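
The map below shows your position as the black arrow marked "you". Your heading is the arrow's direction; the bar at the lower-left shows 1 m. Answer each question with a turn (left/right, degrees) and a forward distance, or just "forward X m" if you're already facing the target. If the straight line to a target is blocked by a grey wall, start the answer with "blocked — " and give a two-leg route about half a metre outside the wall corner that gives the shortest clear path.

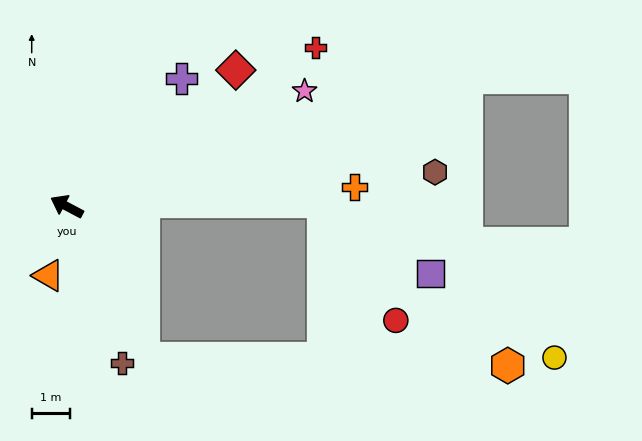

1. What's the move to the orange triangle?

turn left 103°, forward 1.9 m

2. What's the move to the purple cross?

turn right 104°, forward 4.5 m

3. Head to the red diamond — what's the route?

turn right 113°, forward 5.7 m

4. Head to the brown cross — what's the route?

turn left 137°, forward 4.4 m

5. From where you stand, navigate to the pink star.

turn right 126°, forward 7.0 m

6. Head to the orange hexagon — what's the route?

blocked — turn left 145°, forward 4.5 m, then turn left 62°, forward 9.6 m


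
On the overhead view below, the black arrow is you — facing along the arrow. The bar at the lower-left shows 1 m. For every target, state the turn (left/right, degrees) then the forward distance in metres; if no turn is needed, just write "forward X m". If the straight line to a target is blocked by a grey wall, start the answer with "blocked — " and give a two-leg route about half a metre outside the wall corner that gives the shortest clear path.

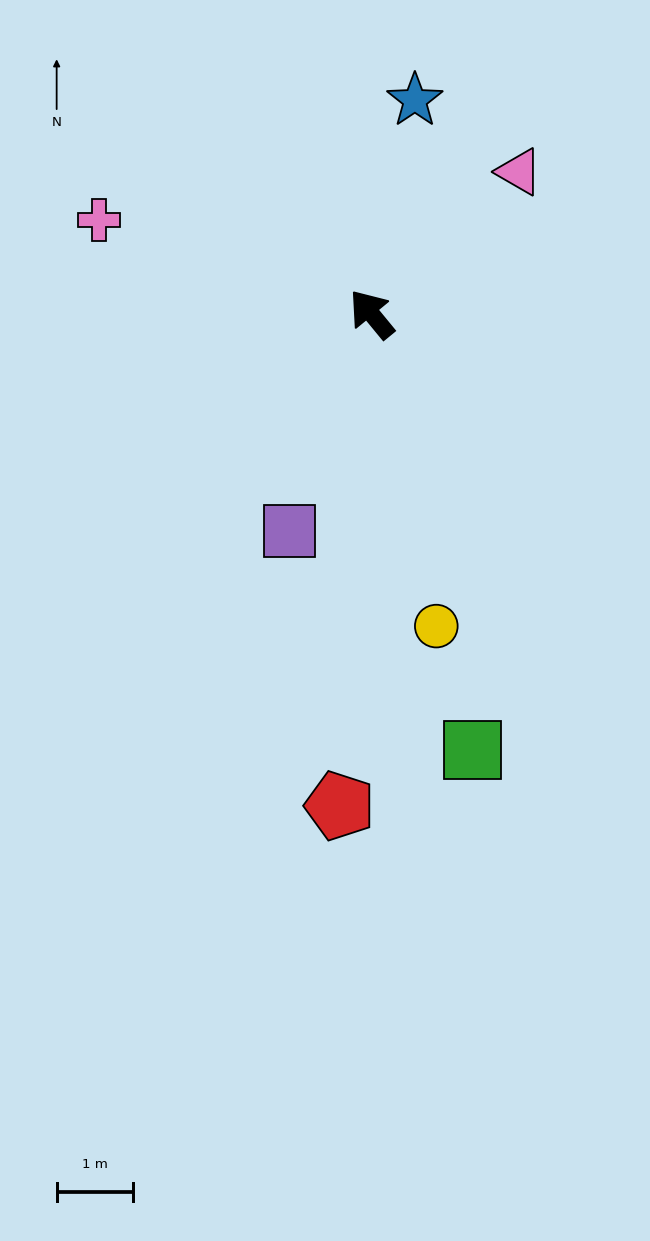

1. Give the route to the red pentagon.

turn left 137°, forward 6.4 m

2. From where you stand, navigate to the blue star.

turn right 51°, forward 2.8 m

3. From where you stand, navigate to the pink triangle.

turn right 85°, forward 2.7 m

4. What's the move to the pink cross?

turn left 32°, forward 3.8 m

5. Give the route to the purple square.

turn left 120°, forward 3.0 m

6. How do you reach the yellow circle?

turn left 152°, forward 4.2 m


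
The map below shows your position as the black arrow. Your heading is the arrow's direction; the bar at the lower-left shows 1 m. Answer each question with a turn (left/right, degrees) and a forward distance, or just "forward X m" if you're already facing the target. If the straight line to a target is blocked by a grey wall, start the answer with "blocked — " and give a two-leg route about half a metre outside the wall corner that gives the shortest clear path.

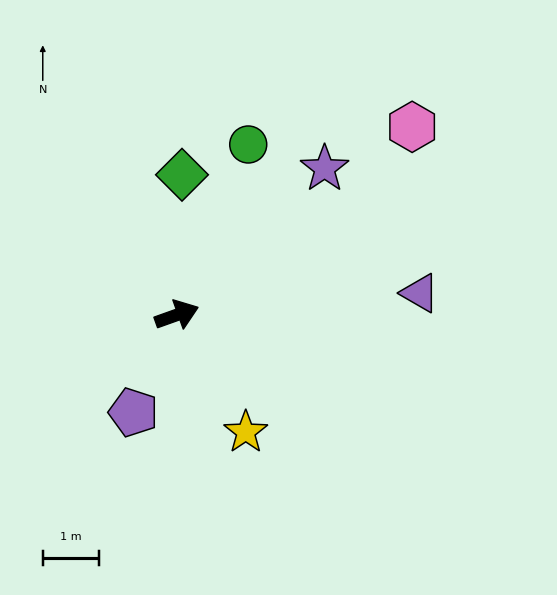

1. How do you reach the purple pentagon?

turn right 134°, forward 1.9 m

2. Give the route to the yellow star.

turn right 79°, forward 2.4 m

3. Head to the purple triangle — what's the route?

turn right 15°, forward 4.3 m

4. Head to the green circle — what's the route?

turn left 48°, forward 3.3 m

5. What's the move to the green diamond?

turn left 68°, forward 2.5 m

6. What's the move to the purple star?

turn left 25°, forward 3.7 m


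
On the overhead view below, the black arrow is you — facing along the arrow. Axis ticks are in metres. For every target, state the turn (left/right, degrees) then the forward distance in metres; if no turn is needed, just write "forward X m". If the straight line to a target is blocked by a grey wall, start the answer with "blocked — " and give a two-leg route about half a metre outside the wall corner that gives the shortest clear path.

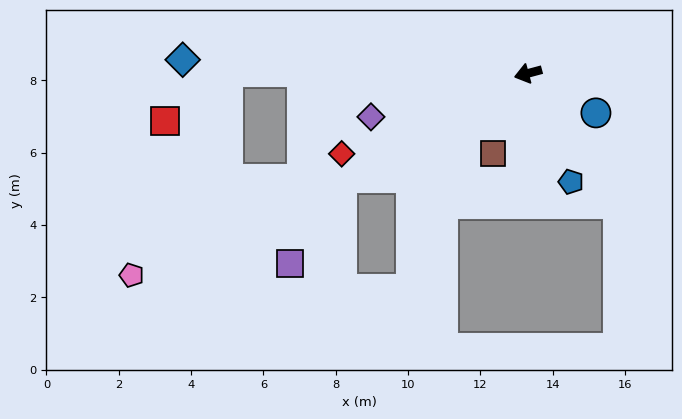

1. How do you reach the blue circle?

turn left 135°, forward 2.2 m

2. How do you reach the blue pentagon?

turn left 97°, forward 3.2 m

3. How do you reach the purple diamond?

forward 4.5 m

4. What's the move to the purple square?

blocked — turn left 14°, forward 5.9 m, then turn left 30°, forward 2.8 m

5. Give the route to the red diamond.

turn left 8°, forward 5.6 m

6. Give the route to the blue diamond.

turn right 17°, forward 9.6 m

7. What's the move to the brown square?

turn left 51°, forward 2.4 m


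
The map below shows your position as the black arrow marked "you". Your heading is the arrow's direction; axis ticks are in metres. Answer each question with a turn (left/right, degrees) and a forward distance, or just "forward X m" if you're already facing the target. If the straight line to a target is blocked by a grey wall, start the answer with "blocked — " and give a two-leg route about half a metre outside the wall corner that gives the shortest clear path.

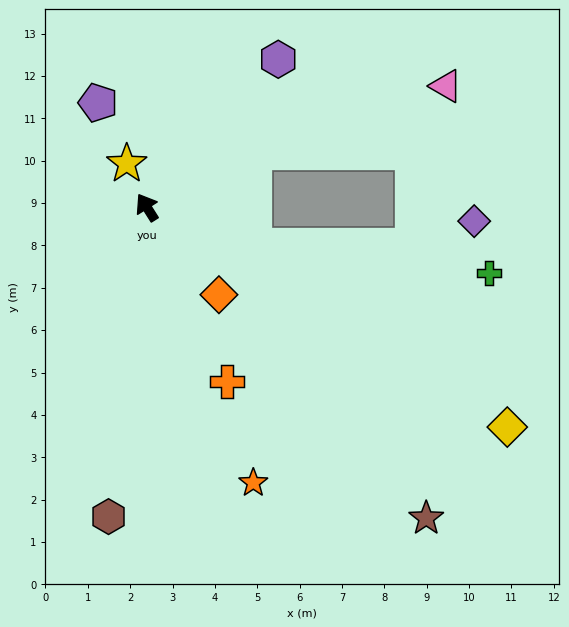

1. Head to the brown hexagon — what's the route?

turn left 141°, forward 7.4 m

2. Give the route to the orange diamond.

turn right 173°, forward 2.7 m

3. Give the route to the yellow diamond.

turn right 154°, forward 10.0 m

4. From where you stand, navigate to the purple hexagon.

turn right 74°, forward 4.7 m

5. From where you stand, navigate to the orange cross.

turn left 172°, forward 4.5 m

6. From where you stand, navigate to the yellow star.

turn right 8°, forward 1.1 m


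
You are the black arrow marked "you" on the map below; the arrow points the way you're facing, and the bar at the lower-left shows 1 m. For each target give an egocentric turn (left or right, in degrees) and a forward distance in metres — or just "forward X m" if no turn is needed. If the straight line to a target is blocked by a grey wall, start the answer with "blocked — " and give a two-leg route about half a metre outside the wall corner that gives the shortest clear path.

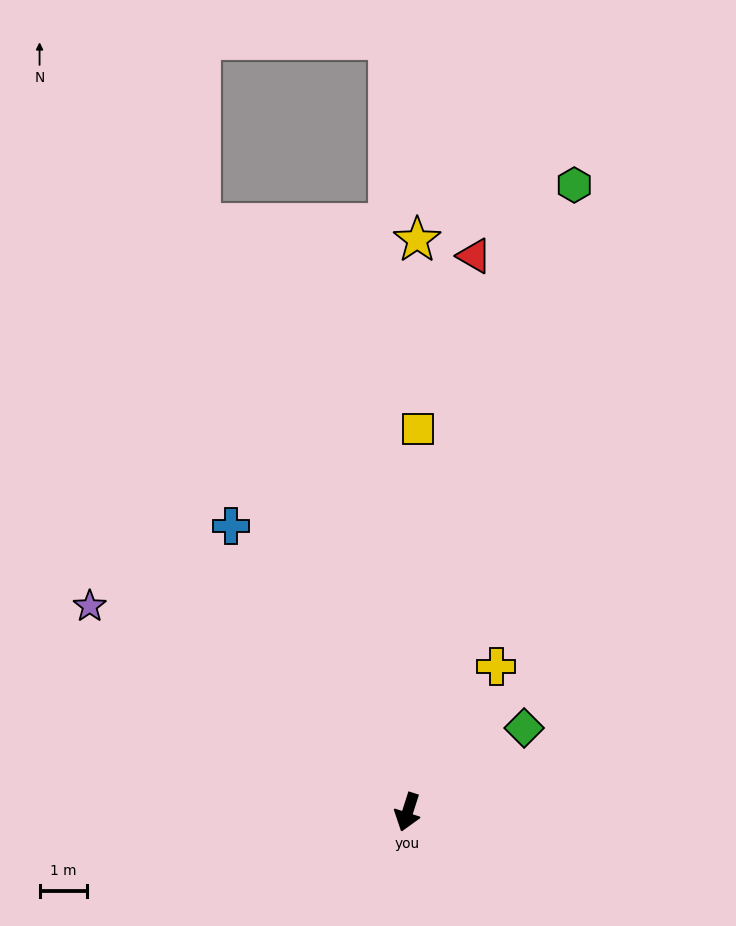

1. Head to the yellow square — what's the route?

turn right 164°, forward 8.0 m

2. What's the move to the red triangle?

turn right 169°, forward 11.8 m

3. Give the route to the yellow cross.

turn left 166°, forward 3.6 m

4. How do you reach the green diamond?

turn left 144°, forward 3.0 m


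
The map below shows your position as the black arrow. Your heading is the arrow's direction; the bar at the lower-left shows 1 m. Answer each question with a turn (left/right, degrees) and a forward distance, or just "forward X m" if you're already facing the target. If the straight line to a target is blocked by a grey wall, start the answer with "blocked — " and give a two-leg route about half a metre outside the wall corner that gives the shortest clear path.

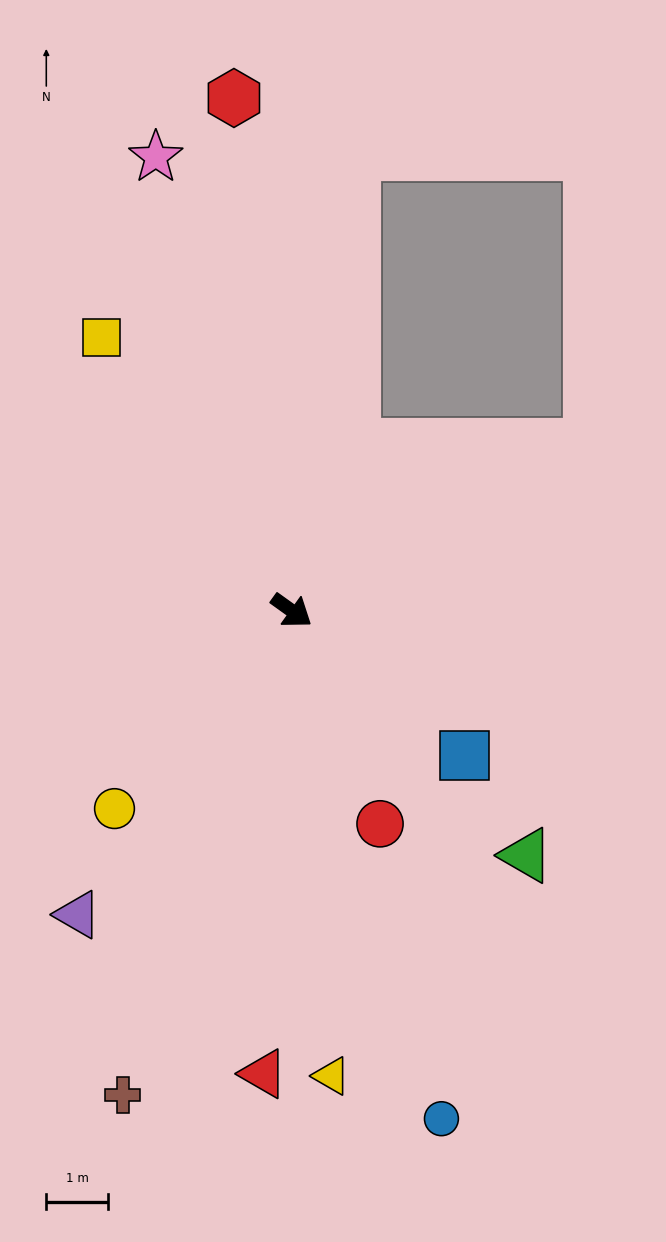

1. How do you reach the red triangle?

turn right 58°, forward 7.6 m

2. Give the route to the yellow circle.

turn right 96°, forward 4.3 m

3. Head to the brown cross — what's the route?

turn right 74°, forward 8.4 m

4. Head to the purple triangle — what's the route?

turn right 90°, forward 6.1 m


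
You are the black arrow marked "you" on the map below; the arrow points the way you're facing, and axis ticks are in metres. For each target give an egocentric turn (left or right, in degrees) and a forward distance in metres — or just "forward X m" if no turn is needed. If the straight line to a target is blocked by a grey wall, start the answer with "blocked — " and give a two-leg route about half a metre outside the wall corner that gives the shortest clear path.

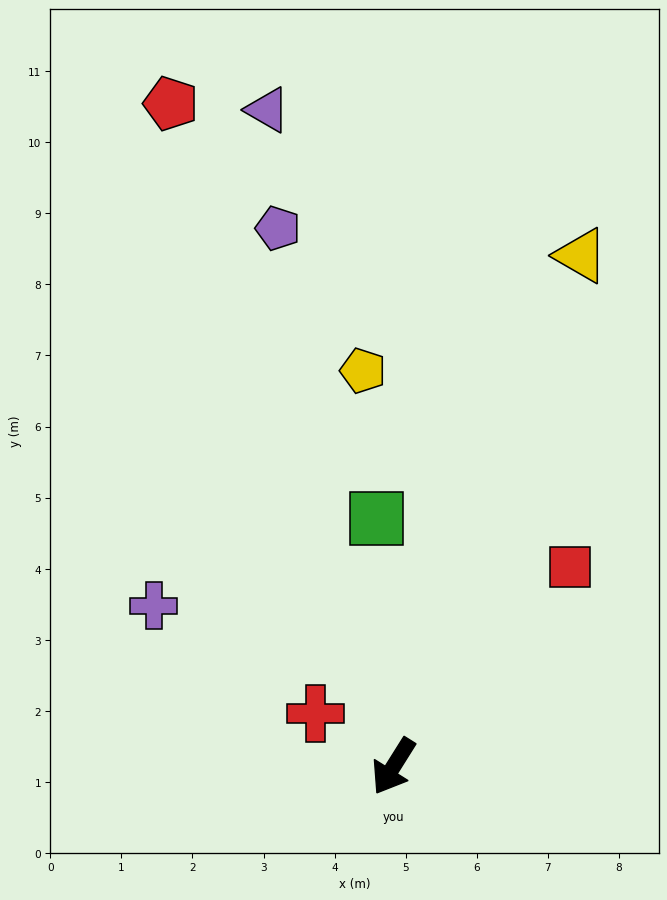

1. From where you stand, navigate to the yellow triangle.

turn right 168°, forward 7.7 m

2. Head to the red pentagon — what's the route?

turn right 129°, forward 9.8 m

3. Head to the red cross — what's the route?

turn right 92°, forward 1.3 m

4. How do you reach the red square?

turn left 171°, forward 3.7 m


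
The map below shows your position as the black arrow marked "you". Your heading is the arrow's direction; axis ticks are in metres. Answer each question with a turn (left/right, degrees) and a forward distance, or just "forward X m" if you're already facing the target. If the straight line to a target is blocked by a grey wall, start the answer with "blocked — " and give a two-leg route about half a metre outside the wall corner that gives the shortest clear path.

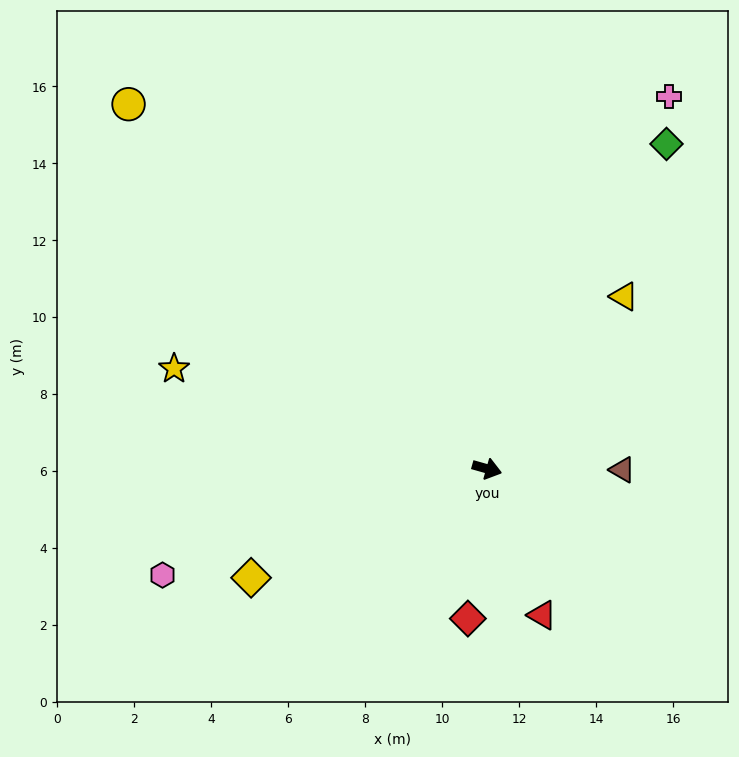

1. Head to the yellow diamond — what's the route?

turn right 139°, forward 6.8 m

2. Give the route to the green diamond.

turn left 77°, forward 9.6 m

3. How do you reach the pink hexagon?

turn right 146°, forward 8.9 m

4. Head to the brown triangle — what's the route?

turn left 15°, forward 3.5 m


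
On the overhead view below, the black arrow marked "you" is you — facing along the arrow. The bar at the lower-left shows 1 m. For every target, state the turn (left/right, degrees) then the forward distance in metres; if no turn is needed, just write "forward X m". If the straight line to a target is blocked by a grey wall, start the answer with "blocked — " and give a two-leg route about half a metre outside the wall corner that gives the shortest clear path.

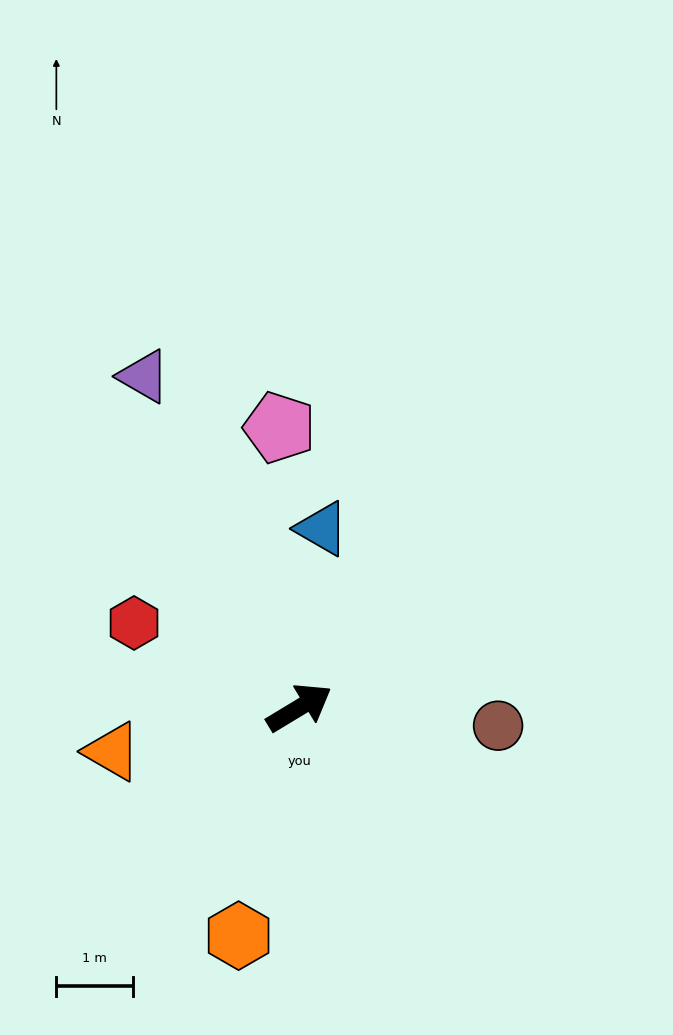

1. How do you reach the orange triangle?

turn left 162°, forward 2.5 m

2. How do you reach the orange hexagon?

turn right 136°, forward 3.1 m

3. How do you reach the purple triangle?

turn left 84°, forward 4.8 m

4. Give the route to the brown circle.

turn right 36°, forward 2.6 m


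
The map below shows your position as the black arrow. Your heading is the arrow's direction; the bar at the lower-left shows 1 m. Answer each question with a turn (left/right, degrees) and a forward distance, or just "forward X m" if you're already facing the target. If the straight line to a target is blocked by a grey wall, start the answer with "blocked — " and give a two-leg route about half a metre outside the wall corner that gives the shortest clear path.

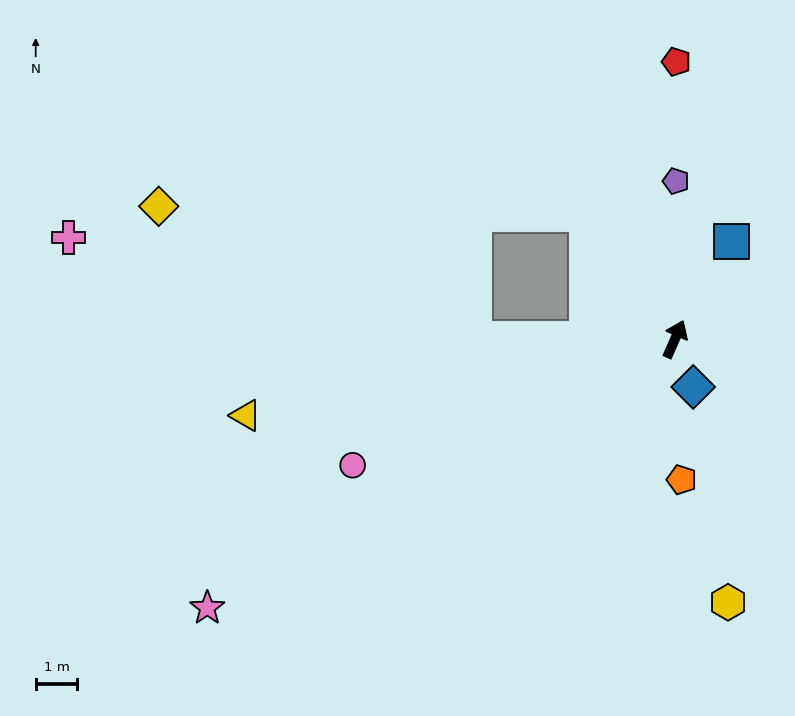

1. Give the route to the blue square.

turn right 6°, forward 2.7 m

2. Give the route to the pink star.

turn left 144°, forward 12.9 m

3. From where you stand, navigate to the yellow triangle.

turn left 124°, forward 10.5 m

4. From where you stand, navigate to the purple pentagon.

turn left 23°, forward 3.8 m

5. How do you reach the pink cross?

blocked — turn left 114°, forward 4.8 m, then turn right 14°, forward 10.0 m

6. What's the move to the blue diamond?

turn right 136°, forward 1.2 m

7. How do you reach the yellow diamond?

blocked — turn left 114°, forward 4.8 m, then turn right 23°, forward 8.2 m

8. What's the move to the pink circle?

turn left 135°, forward 8.3 m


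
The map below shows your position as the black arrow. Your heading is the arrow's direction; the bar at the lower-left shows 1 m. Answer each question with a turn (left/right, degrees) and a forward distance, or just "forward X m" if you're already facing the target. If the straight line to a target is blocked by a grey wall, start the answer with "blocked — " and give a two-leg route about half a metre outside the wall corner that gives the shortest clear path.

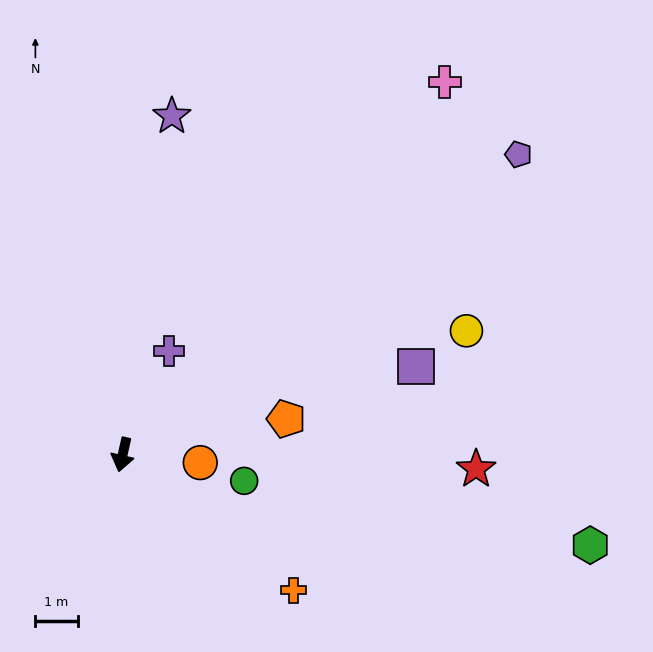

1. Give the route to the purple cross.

turn left 168°, forward 2.7 m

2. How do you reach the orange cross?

turn left 64°, forward 5.2 m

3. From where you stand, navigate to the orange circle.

turn left 97°, forward 1.8 m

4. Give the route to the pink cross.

turn left 152°, forward 11.7 m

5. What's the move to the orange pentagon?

turn left 115°, forward 4.0 m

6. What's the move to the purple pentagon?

turn left 140°, forward 11.8 m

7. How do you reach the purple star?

turn right 176°, forward 8.1 m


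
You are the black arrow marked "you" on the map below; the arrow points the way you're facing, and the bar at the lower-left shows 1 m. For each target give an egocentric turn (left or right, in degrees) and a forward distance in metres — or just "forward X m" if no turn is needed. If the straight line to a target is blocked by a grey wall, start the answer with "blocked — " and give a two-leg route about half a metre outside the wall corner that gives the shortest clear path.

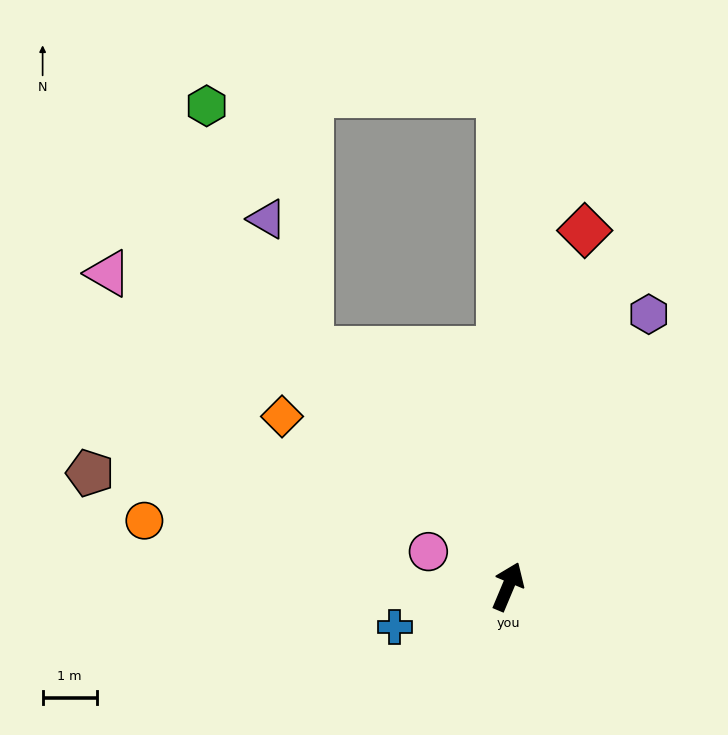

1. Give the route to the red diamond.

turn left 11°, forward 6.7 m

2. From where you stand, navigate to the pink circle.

turn left 89°, forward 1.6 m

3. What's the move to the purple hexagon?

turn right 5°, forward 5.7 m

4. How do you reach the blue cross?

turn left 133°, forward 2.2 m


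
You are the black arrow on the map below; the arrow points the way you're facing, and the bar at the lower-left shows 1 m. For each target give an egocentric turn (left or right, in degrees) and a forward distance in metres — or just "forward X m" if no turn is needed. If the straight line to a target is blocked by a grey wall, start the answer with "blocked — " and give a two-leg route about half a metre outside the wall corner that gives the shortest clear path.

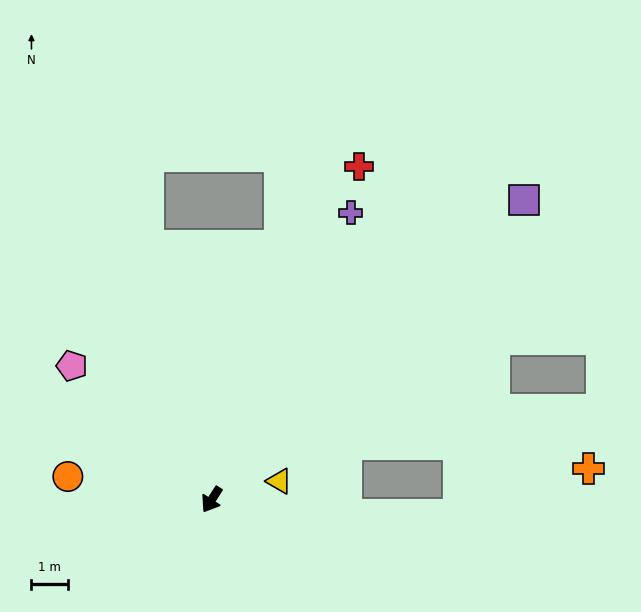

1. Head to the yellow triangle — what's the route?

turn left 138°, forward 1.9 m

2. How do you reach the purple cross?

turn right 173°, forward 8.7 m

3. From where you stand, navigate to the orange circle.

turn right 66°, forward 4.0 m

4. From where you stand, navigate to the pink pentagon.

turn right 101°, forward 5.3 m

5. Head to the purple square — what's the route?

turn left 167°, forward 11.9 m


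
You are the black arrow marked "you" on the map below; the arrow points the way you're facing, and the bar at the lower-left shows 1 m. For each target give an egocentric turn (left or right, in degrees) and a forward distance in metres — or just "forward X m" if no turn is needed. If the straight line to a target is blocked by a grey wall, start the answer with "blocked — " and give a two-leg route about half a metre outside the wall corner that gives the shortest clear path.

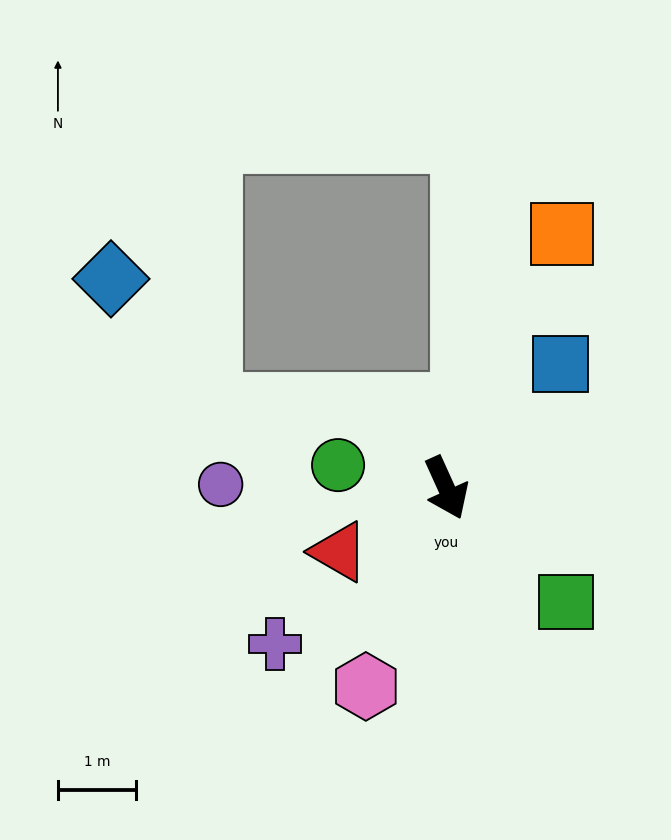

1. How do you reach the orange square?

turn left 131°, forward 3.6 m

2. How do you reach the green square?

turn left 22°, forward 2.1 m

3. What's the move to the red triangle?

turn right 84°, forward 1.6 m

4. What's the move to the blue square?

turn left 113°, forward 2.2 m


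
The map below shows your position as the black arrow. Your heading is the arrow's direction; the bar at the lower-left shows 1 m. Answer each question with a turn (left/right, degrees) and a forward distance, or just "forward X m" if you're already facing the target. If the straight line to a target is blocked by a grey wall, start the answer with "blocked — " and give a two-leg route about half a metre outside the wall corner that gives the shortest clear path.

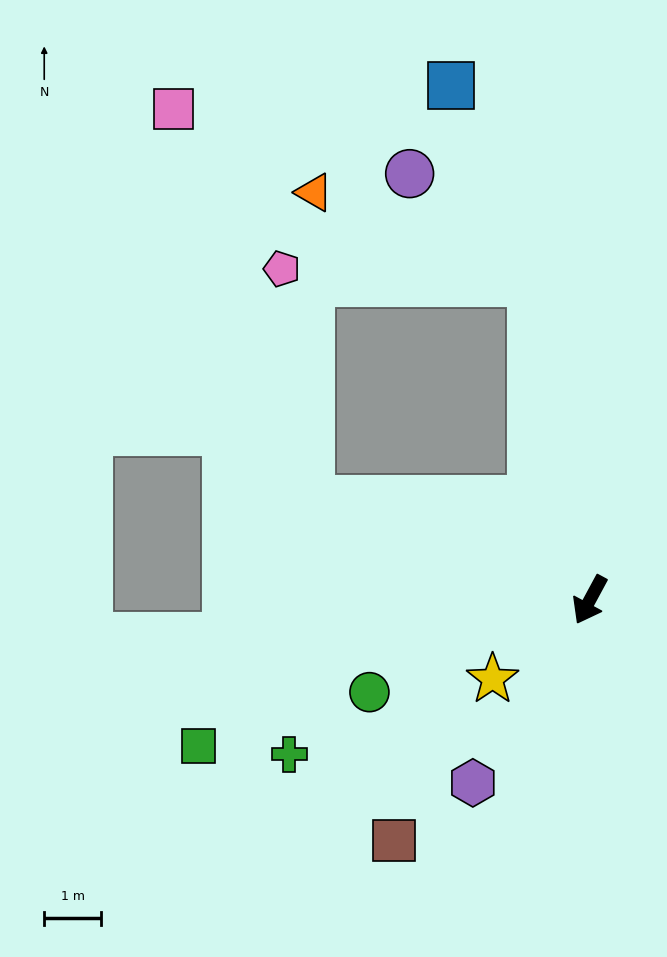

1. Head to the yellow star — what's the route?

turn right 23°, forward 2.2 m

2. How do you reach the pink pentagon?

blocked — turn right 81°, forward 5.2 m, then turn right 64°, forward 4.1 m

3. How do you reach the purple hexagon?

turn right 4°, forward 3.8 m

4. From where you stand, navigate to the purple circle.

blocked — turn right 141°, forward 5.7 m, then turn left 38°, forward 2.9 m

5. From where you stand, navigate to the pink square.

blocked — turn right 81°, forward 5.2 m, then turn right 51°, forward 7.3 m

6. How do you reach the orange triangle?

blocked — turn right 141°, forward 5.7 m, then turn left 57°, forward 4.1 m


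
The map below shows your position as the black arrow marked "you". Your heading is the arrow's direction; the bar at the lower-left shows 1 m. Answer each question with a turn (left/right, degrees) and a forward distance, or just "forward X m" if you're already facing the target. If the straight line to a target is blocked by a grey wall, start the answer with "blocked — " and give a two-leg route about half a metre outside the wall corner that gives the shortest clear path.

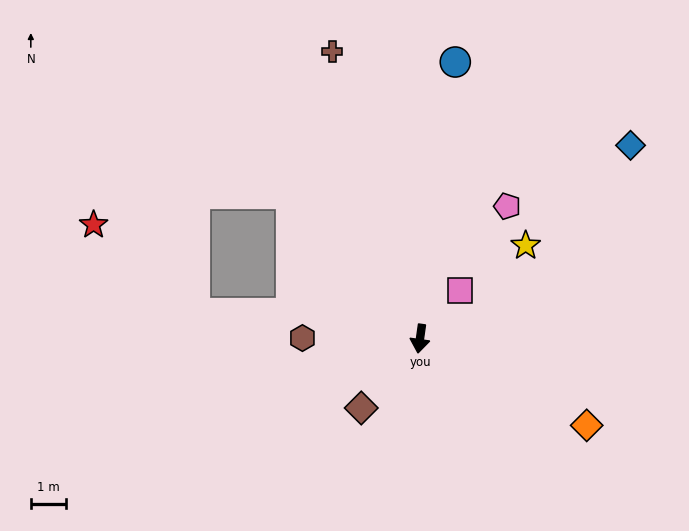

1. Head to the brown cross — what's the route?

turn right 155°, forward 8.4 m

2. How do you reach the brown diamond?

turn right 32°, forward 2.5 m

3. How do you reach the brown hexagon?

turn right 82°, forward 3.3 m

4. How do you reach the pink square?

turn left 148°, forward 1.8 m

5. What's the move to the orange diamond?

turn left 71°, forward 5.3 m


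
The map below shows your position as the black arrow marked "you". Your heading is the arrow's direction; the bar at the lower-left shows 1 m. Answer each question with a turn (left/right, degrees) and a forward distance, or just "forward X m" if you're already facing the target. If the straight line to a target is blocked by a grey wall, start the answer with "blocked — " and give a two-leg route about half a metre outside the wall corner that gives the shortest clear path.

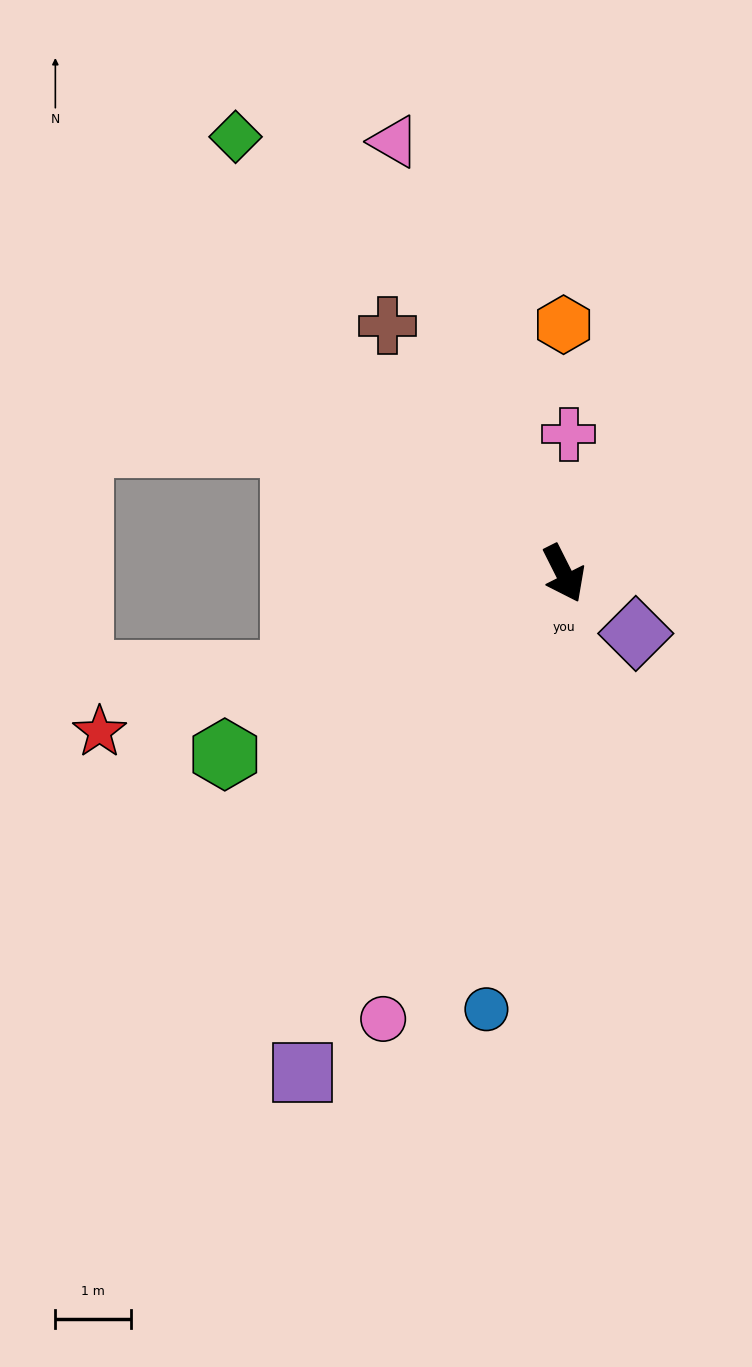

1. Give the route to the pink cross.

turn left 151°, forward 1.8 m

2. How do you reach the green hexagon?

turn right 89°, forward 5.1 m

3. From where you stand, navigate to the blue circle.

turn right 37°, forward 5.8 m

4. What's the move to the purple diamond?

turn left 23°, forward 1.2 m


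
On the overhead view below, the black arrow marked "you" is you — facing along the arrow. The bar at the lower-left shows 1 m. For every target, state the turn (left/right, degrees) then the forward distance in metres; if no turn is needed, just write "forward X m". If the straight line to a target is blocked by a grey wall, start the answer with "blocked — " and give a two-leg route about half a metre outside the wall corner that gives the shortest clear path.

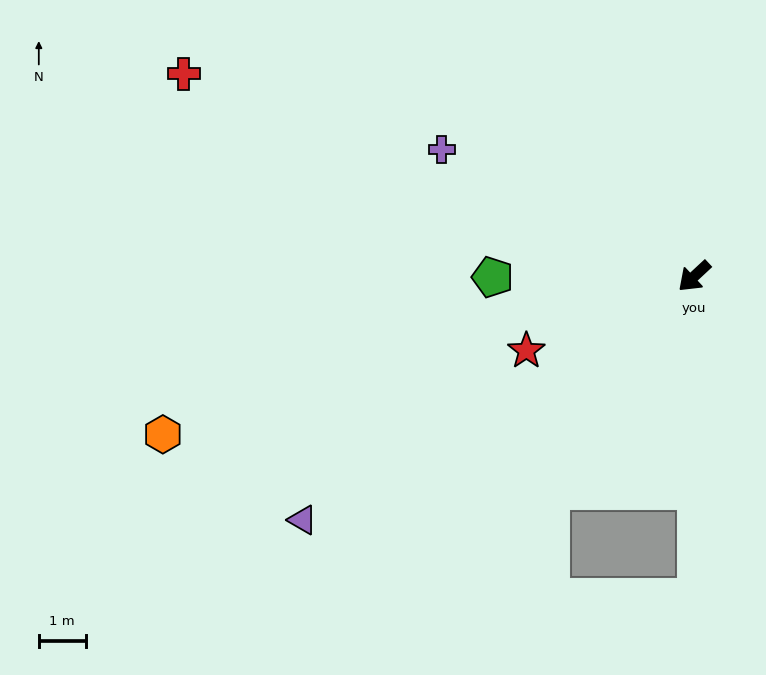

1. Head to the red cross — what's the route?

turn right 65°, forward 11.7 m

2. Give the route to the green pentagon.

turn right 43°, forward 4.3 m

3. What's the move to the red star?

turn right 19°, forward 3.9 m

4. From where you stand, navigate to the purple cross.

turn right 70°, forward 6.0 m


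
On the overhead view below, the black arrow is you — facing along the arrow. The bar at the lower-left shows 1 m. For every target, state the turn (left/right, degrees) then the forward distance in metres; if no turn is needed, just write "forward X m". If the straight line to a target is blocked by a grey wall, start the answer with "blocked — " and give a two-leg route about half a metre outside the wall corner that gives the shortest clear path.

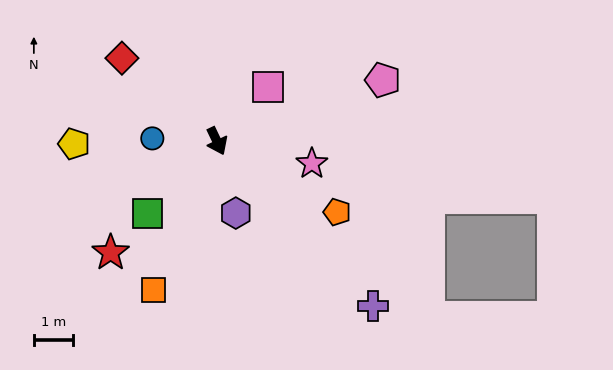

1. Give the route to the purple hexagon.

turn right 11°, forward 1.9 m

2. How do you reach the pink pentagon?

turn left 85°, forward 4.5 m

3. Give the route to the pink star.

turn left 51°, forward 2.5 m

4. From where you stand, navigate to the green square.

turn right 69°, forward 2.6 m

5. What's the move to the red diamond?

turn right 157°, forward 3.2 m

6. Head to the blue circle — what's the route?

turn right 118°, forward 1.7 m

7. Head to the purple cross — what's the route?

turn left 18°, forward 5.8 m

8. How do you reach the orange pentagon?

turn left 34°, forward 3.6 m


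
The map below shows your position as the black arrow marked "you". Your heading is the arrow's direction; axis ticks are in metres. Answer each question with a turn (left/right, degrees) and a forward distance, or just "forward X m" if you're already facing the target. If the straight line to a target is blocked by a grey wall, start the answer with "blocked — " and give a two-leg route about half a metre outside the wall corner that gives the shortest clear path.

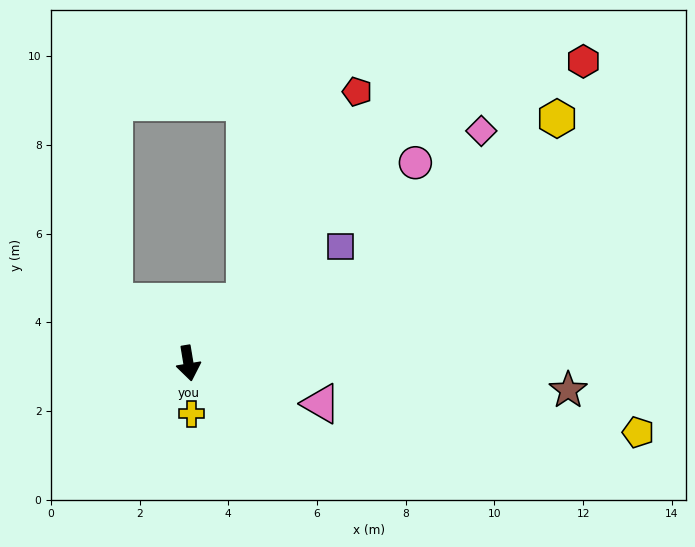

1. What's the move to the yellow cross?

turn right 6°, forward 1.1 m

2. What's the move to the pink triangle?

turn left 64°, forward 3.1 m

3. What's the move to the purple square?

turn left 118°, forward 4.3 m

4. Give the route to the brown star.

turn left 77°, forward 8.6 m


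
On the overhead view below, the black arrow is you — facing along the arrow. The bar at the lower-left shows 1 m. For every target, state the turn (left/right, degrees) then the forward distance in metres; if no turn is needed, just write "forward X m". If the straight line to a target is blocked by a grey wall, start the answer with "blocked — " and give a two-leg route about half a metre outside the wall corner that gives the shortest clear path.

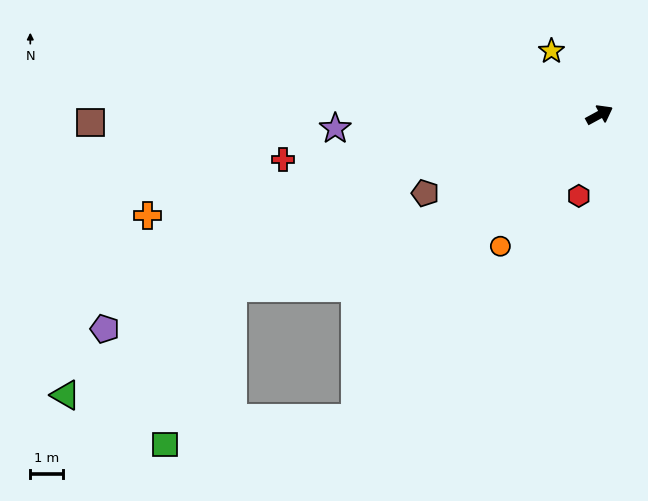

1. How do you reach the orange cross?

turn left 164°, forward 14.0 m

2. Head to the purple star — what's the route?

turn left 154°, forward 8.0 m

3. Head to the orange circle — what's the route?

turn right 156°, forward 5.0 m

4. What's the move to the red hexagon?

turn right 133°, forward 2.5 m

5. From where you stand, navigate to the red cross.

turn left 160°, forward 9.6 m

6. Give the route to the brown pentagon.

turn left 176°, forward 5.8 m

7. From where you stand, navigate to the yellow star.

turn left 98°, forward 2.4 m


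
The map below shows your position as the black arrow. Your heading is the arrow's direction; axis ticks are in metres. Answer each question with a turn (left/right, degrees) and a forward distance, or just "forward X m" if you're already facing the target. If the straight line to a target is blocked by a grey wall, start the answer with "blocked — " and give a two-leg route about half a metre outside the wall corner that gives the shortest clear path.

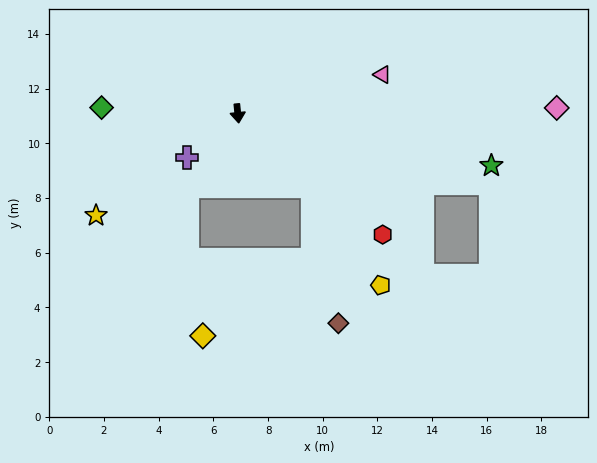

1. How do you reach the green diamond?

turn right 98°, forward 5.0 m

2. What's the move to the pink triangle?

turn left 99°, forward 5.5 m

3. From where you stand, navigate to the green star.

turn left 73°, forward 9.5 m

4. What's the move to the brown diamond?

blocked — turn left 40°, forward 3.8 m, then turn right 35°, forward 5.1 m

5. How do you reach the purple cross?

turn right 55°, forward 2.5 m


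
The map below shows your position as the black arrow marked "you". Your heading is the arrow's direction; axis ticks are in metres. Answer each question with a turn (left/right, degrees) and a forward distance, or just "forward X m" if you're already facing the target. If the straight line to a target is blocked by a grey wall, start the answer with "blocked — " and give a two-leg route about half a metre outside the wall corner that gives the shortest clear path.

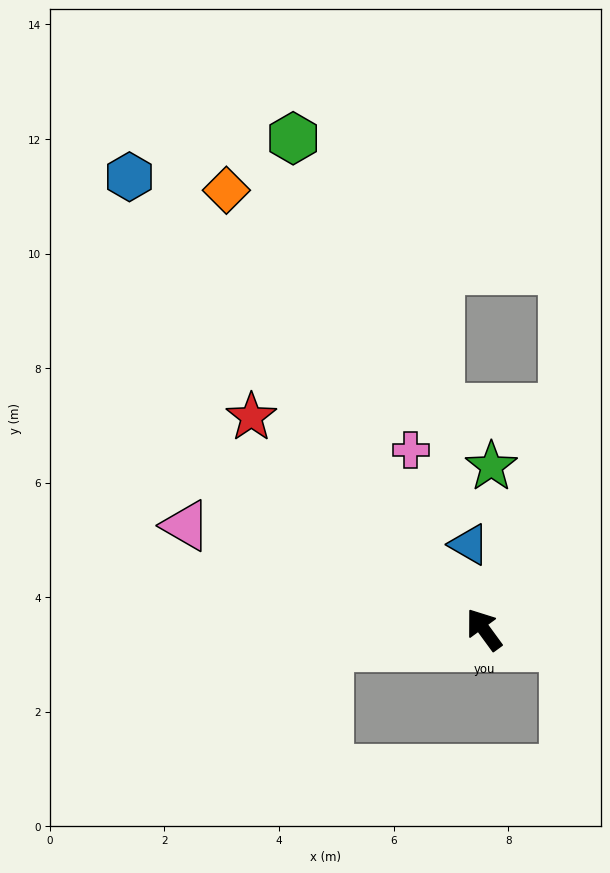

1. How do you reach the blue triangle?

turn right 26°, forward 1.5 m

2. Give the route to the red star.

turn left 11°, forward 5.5 m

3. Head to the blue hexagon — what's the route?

forward 10.0 m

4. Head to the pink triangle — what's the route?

turn left 35°, forward 5.5 m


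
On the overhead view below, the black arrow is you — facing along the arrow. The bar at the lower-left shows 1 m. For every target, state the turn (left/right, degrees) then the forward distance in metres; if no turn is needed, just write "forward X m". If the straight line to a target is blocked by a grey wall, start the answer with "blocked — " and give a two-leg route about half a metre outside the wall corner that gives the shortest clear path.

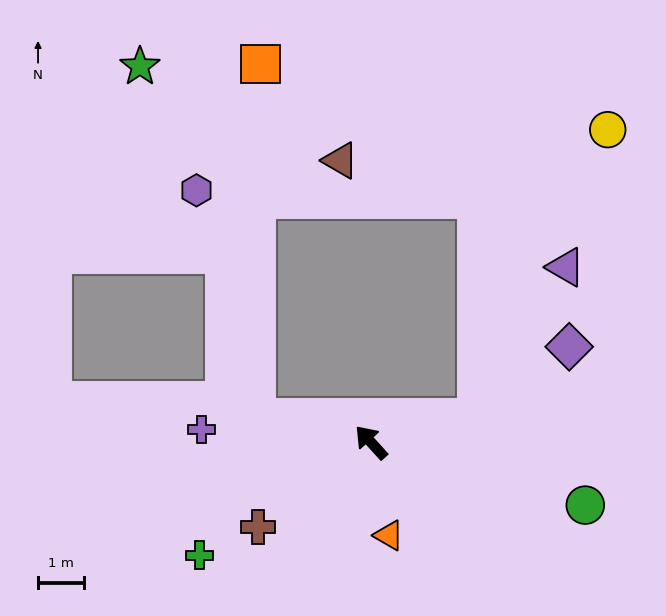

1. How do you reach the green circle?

turn right 149°, forward 4.9 m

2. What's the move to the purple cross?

turn left 44°, forward 3.7 m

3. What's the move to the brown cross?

turn left 85°, forward 3.1 m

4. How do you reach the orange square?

blocked — turn left 35°, forward 2.6 m, then turn right 78°, forward 7.8 m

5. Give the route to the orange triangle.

turn left 149°, forward 2.1 m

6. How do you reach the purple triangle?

blocked — turn right 119°, forward 2.4 m, then turn left 46°, forward 3.8 m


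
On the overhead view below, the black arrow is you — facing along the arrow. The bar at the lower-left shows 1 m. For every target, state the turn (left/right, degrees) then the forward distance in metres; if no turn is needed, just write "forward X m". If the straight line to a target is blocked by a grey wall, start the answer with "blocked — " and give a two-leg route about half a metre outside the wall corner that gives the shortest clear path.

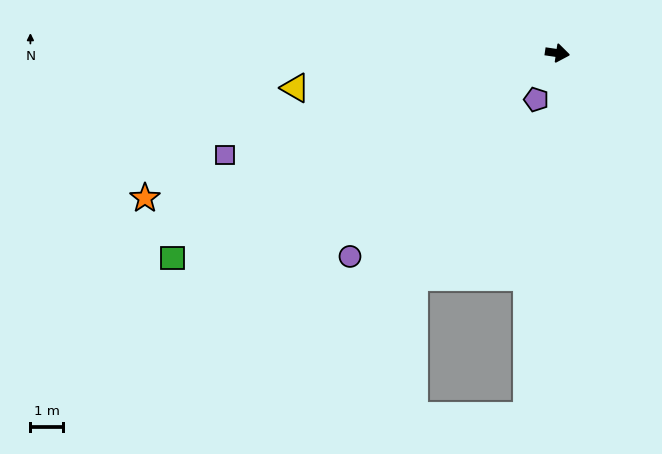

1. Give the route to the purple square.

turn right 155°, forward 10.6 m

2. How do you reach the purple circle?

turn right 127°, forward 8.9 m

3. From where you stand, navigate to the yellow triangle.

turn right 164°, forward 8.1 m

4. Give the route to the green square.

turn right 144°, forward 13.3 m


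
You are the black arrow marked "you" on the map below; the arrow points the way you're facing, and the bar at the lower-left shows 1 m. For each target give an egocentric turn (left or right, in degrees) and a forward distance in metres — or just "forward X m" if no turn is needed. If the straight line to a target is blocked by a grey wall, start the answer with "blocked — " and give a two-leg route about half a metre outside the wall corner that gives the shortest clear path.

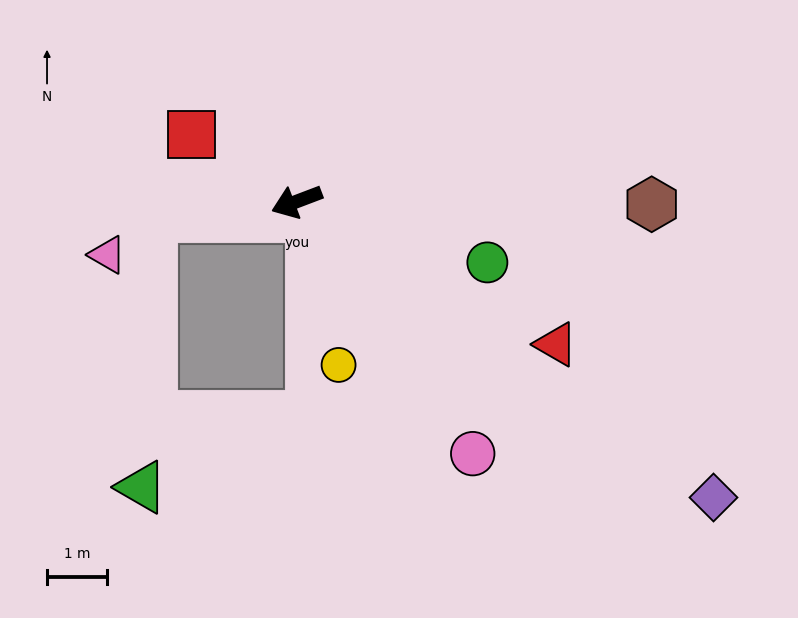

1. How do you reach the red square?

turn right 53°, forward 2.1 m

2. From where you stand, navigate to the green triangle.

blocked — turn right 15°, forward 2.4 m, then turn left 82°, forward 4.5 m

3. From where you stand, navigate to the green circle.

turn left 141°, forward 3.3 m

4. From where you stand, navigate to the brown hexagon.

turn left 159°, forward 5.9 m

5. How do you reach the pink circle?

turn left 104°, forward 5.1 m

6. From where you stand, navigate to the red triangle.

turn left 130°, forward 4.9 m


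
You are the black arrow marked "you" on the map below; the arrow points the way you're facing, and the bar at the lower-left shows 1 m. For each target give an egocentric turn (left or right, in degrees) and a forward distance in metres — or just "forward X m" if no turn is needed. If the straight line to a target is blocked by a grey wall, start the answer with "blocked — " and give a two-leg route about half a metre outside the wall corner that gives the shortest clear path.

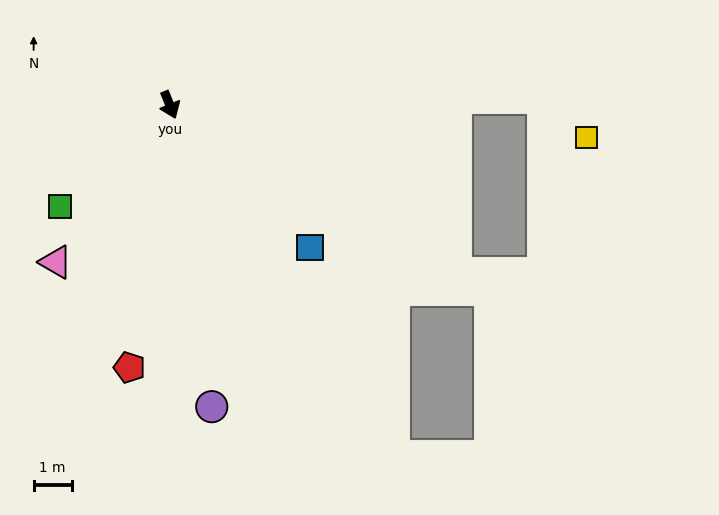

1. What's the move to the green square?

turn right 69°, forward 4.0 m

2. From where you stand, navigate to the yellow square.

blocked — turn left 69°, forward 9.9 m, then turn right 44°, forward 1.5 m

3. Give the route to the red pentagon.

turn right 31°, forward 7.0 m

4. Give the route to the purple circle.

turn right 14°, forward 8.0 m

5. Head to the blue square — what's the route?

turn left 22°, forward 5.3 m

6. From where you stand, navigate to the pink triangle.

turn right 58°, forward 5.1 m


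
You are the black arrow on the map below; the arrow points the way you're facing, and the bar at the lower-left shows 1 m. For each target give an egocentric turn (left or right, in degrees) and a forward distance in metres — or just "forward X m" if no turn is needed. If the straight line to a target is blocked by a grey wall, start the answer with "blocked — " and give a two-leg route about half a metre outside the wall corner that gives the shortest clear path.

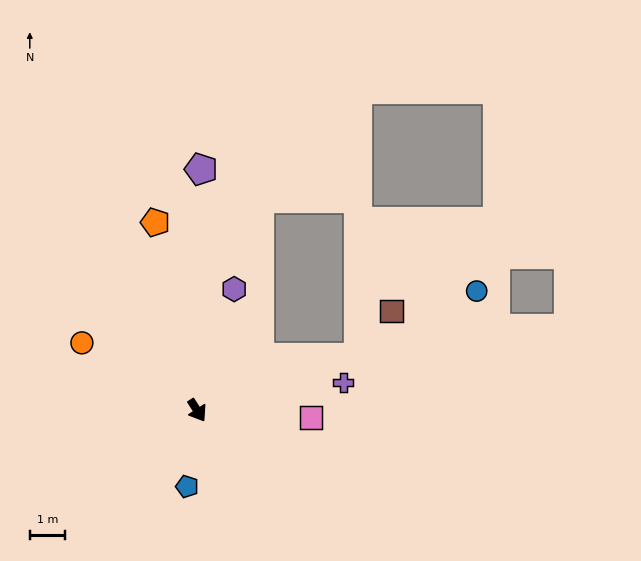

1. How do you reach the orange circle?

turn right 153°, forward 3.8 m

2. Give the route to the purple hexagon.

turn left 130°, forward 3.6 m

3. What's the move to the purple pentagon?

turn left 146°, forward 6.9 m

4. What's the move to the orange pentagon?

turn left 160°, forward 5.5 m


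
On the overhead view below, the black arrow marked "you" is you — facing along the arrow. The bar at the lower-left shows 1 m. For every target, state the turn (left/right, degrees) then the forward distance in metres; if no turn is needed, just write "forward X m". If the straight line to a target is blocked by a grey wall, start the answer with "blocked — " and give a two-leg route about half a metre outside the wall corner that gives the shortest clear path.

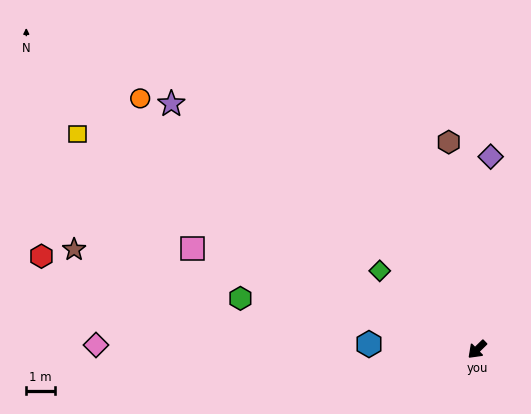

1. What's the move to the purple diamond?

turn right 138°, forward 6.8 m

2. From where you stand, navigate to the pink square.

turn right 64°, forward 10.7 m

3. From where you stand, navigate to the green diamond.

turn right 83°, forward 4.4 m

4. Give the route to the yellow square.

turn right 73°, forward 16.0 m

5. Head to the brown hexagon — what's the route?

turn right 127°, forward 7.4 m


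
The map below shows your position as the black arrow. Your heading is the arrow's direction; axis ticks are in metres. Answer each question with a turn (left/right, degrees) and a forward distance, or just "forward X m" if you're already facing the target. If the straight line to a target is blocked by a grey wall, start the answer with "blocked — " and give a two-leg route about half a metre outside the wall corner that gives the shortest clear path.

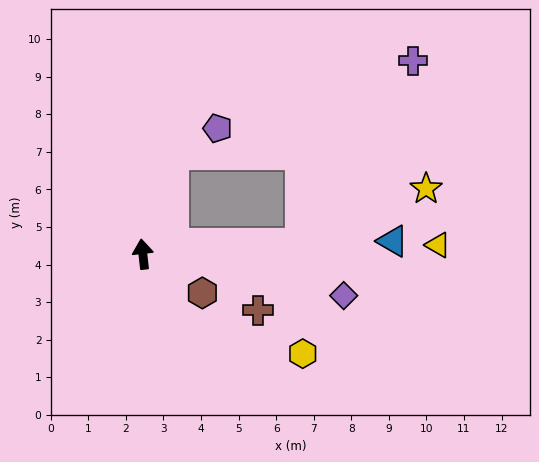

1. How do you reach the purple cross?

blocked — turn right 93°, forward 4.2 m, then turn left 55°, forward 5.7 m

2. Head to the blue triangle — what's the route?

turn right 93°, forward 6.7 m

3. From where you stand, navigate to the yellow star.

blocked — turn right 93°, forward 4.2 m, then turn left 20°, forward 3.7 m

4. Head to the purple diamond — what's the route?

turn right 108°, forward 5.5 m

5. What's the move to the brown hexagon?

turn right 130°, forward 1.9 m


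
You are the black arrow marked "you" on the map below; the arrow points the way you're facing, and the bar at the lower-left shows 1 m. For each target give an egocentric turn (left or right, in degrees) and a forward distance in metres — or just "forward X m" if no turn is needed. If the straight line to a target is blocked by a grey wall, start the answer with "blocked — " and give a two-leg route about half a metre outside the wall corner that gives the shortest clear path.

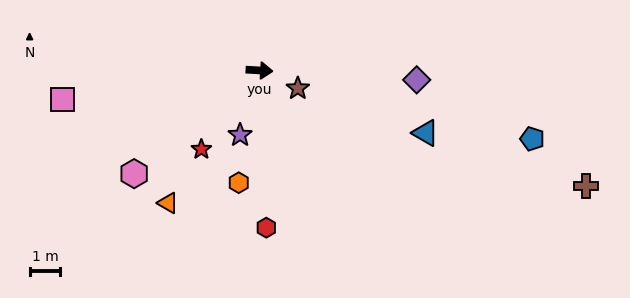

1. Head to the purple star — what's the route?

turn right 103°, forward 2.2 m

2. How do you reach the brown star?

turn right 22°, forward 1.4 m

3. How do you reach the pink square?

turn right 168°, forward 6.5 m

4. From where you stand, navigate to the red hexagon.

turn right 84°, forward 5.1 m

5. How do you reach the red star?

turn right 123°, forward 3.2 m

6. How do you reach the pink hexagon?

turn right 137°, forward 5.3 m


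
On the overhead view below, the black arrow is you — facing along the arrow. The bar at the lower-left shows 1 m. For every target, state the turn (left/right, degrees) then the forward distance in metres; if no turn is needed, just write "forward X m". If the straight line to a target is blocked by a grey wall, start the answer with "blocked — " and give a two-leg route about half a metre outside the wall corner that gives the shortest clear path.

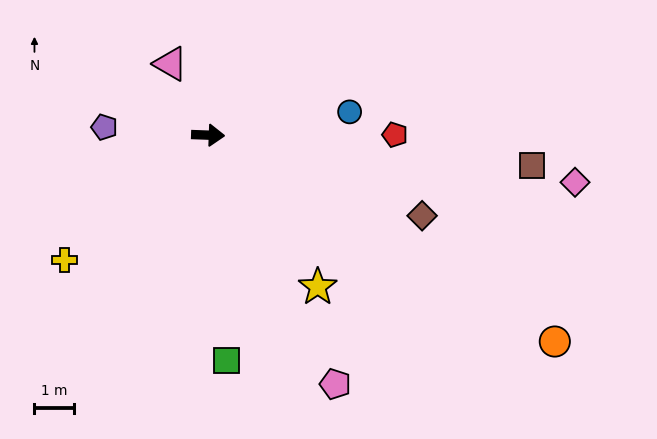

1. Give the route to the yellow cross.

turn right 137°, forward 4.8 m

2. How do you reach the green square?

turn right 83°, forward 5.8 m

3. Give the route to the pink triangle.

turn left 120°, forward 2.1 m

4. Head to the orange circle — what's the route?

turn right 29°, forward 10.3 m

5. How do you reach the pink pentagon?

turn right 61°, forward 7.1 m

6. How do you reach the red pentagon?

turn left 2°, forward 4.8 m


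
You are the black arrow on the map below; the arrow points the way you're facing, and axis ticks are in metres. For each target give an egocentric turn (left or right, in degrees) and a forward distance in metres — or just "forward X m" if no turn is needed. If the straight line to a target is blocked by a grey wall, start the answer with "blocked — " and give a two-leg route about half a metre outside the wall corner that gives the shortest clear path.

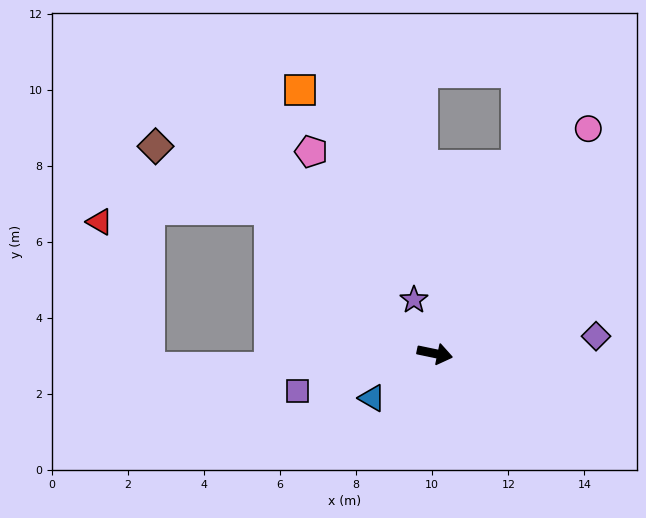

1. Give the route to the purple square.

turn right 153°, forward 3.7 m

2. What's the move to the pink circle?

turn left 67°, forward 7.2 m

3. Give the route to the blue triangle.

turn right 133°, forward 2.0 m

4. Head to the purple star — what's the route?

turn left 123°, forward 1.5 m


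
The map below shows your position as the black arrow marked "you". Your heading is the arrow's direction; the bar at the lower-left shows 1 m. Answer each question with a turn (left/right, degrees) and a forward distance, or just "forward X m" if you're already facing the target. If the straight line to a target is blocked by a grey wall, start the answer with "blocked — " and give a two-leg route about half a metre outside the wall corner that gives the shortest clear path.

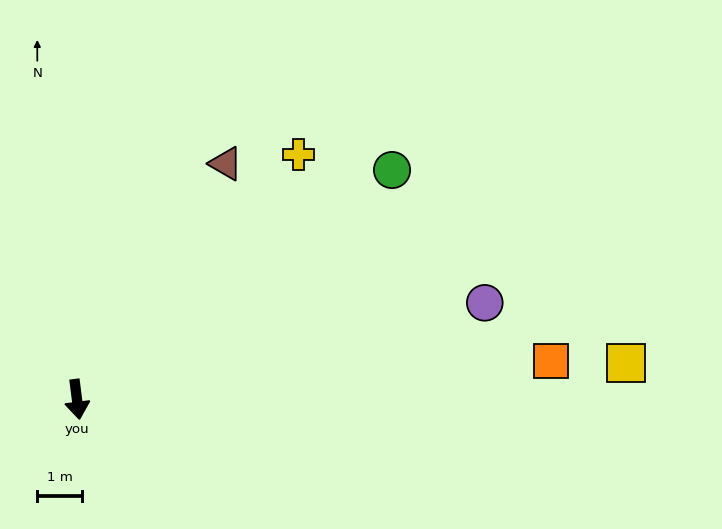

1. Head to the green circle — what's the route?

turn left 119°, forward 8.8 m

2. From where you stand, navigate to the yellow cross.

turn left 131°, forward 7.5 m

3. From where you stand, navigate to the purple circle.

turn left 96°, forward 9.5 m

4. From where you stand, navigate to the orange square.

turn left 87°, forward 10.7 m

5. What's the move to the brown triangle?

turn left 141°, forward 6.3 m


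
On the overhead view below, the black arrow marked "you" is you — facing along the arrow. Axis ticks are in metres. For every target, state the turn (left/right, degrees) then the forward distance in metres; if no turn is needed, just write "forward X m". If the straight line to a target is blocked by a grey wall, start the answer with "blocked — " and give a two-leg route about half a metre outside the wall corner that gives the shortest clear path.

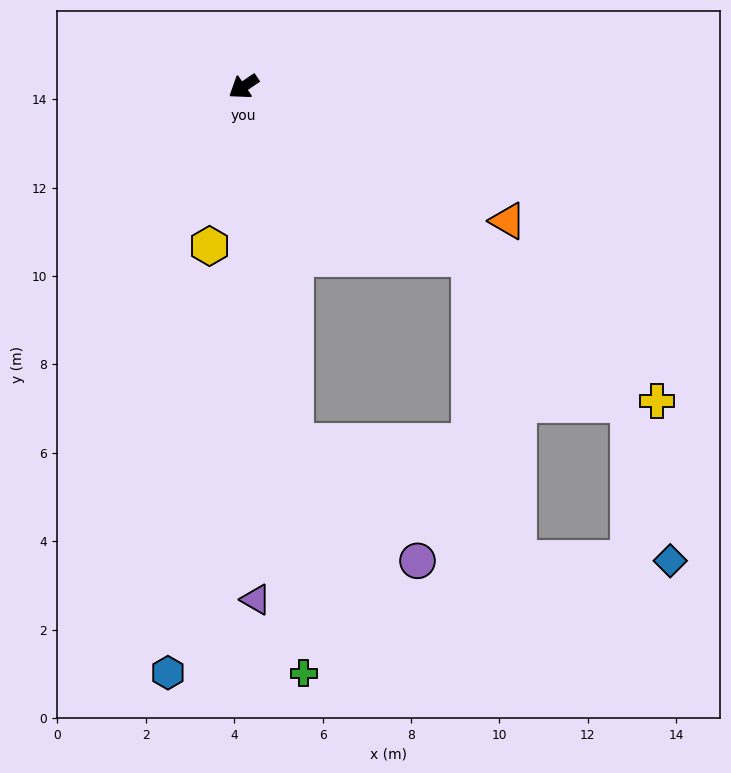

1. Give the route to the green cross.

turn left 62°, forward 13.3 m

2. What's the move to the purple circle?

blocked — turn left 64°, forward 8.1 m, then turn left 38°, forward 3.9 m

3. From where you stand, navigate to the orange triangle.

turn left 119°, forward 6.7 m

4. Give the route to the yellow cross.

turn left 109°, forward 11.8 m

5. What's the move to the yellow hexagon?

turn left 44°, forward 3.7 m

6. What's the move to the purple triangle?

turn left 57°, forward 11.6 m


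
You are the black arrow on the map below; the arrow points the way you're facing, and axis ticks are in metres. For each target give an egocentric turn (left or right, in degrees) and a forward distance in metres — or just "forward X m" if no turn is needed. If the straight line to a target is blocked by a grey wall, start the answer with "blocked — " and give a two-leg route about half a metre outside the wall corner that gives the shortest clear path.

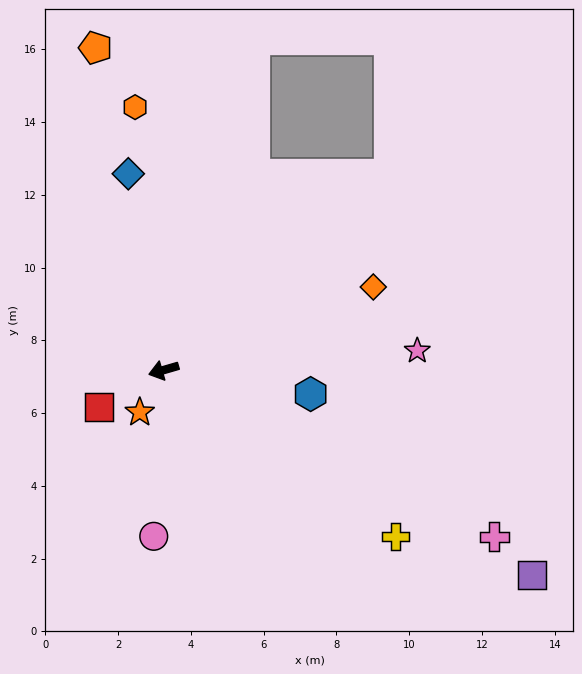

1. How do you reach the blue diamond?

turn right 96°, forward 5.5 m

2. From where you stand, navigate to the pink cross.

turn left 137°, forward 10.2 m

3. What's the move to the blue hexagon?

turn left 155°, forward 4.1 m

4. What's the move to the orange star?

turn left 44°, forward 1.3 m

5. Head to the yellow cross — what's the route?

turn left 128°, forward 7.8 m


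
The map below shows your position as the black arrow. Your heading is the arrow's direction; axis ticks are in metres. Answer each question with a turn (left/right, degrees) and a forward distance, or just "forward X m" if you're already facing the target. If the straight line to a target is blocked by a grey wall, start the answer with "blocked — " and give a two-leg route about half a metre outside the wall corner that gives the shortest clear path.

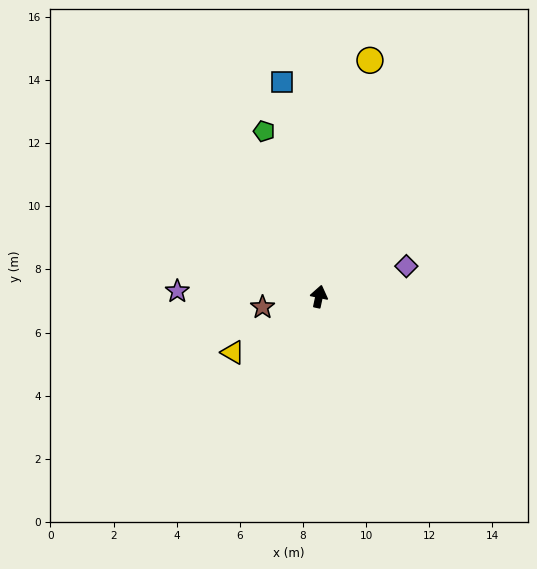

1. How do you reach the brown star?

turn left 113°, forward 1.8 m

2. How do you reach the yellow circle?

forward 7.7 m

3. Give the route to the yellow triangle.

turn left 135°, forward 3.3 m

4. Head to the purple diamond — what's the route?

turn right 59°, forward 2.9 m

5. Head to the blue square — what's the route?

turn left 22°, forward 6.9 m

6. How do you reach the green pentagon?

turn left 30°, forward 5.5 m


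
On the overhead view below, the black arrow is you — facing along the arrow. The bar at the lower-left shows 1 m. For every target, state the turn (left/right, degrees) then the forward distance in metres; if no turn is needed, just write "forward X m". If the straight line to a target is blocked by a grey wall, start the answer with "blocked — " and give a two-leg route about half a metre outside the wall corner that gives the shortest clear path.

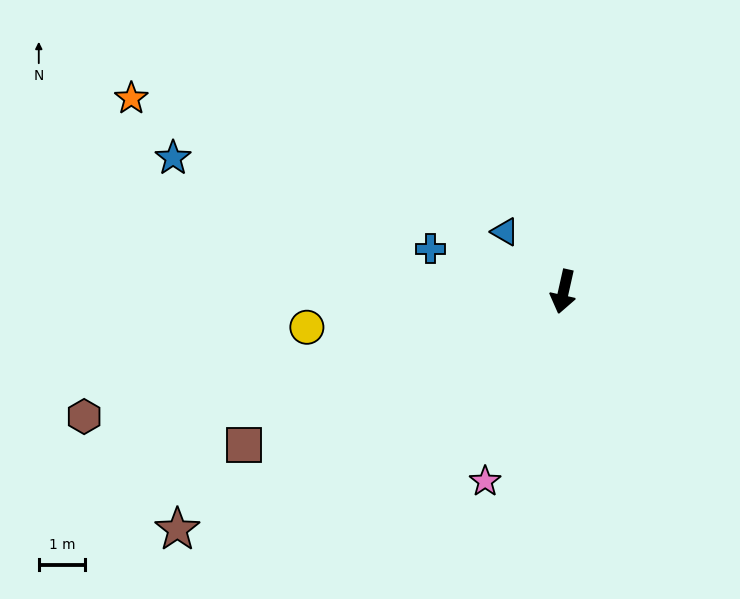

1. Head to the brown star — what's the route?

turn right 46°, forward 9.8 m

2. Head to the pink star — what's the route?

turn right 10°, forward 4.4 m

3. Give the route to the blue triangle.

turn right 123°, forward 1.8 m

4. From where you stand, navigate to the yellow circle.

turn right 69°, forward 5.6 m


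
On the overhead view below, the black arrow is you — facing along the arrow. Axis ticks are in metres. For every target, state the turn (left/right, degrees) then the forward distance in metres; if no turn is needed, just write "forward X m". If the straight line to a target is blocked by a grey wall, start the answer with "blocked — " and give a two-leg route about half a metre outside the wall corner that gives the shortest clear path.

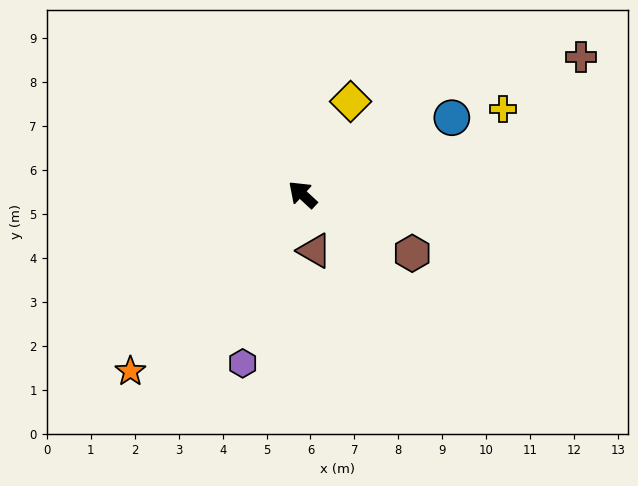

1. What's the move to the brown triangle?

turn left 145°, forward 1.3 m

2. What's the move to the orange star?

turn left 88°, forward 5.6 m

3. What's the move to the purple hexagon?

turn left 113°, forward 4.1 m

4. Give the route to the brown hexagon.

turn right 166°, forward 2.8 m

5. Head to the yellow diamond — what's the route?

turn right 75°, forward 2.4 m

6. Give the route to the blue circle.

turn right 110°, forward 3.8 m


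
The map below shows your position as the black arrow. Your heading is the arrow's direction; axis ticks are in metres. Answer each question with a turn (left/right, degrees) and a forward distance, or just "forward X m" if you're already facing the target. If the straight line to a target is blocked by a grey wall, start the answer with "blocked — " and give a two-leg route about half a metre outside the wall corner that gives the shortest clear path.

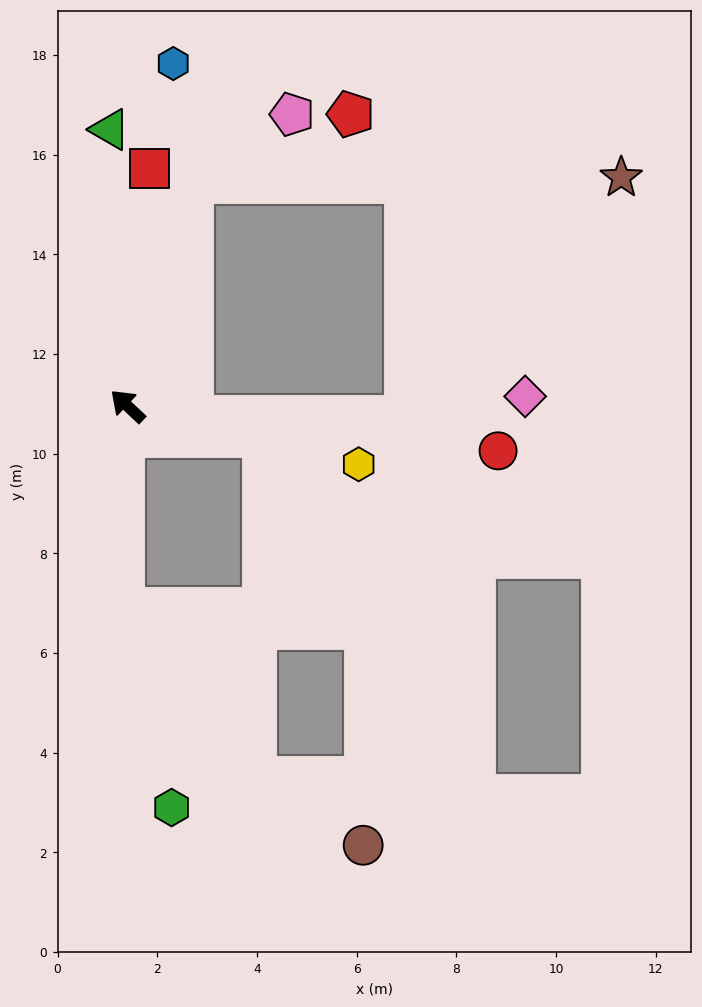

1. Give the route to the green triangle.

turn right 43°, forward 5.6 m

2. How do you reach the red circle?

turn right 144°, forward 7.5 m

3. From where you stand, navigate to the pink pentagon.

blocked — turn right 63°, forward 4.7 m, then turn right 39°, forward 2.4 m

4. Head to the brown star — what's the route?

blocked — turn right 63°, forward 4.7 m, then turn right 73°, forward 8.6 m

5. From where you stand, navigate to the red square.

turn right 52°, forward 4.8 m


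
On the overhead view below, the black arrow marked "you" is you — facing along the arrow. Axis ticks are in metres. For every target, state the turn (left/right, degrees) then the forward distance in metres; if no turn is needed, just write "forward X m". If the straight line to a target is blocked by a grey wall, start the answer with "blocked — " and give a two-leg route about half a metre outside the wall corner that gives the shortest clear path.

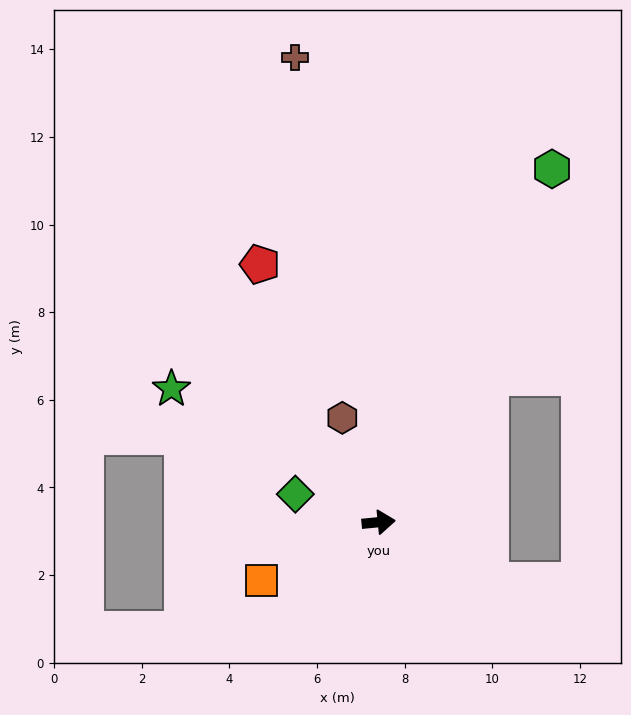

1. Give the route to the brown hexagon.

turn left 104°, forward 2.5 m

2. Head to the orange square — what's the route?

turn right 159°, forward 3.0 m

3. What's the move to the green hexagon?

turn left 58°, forward 9.0 m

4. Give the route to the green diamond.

turn left 156°, forward 2.0 m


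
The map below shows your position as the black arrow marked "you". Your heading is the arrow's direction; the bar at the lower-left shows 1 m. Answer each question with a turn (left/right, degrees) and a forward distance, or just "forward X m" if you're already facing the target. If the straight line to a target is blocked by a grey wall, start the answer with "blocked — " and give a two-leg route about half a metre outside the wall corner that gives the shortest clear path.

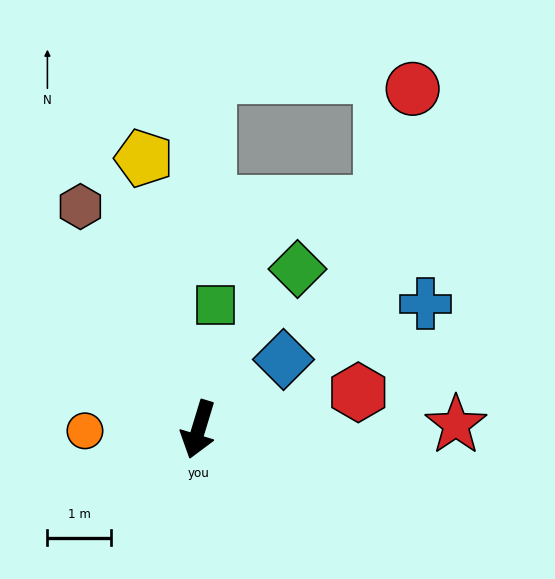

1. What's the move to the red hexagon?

turn left 120°, forward 2.6 m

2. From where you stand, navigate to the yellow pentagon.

turn right 152°, forward 4.4 m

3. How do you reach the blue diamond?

turn left 146°, forward 1.7 m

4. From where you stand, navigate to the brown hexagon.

turn right 135°, forward 4.0 m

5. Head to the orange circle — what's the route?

turn right 72°, forward 1.8 m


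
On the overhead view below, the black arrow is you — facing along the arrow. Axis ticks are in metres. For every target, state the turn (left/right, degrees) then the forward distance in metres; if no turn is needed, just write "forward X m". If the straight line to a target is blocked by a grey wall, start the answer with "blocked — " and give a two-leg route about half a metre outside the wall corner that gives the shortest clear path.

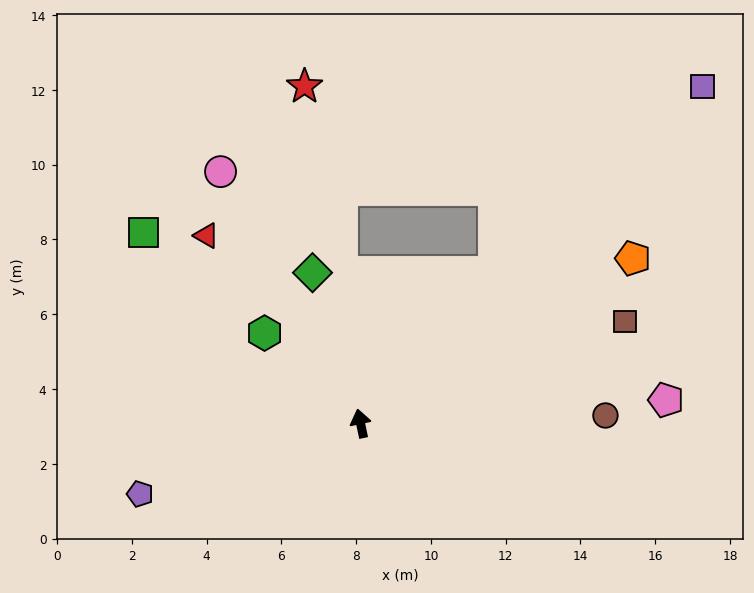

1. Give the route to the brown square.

turn right 81°, forward 7.6 m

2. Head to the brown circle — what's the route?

turn right 100°, forward 6.6 m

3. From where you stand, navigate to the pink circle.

turn left 17°, forward 7.7 m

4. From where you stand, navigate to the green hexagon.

turn left 35°, forward 3.5 m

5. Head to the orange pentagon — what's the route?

turn right 71°, forward 8.5 m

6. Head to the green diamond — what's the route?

turn left 6°, forward 4.2 m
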